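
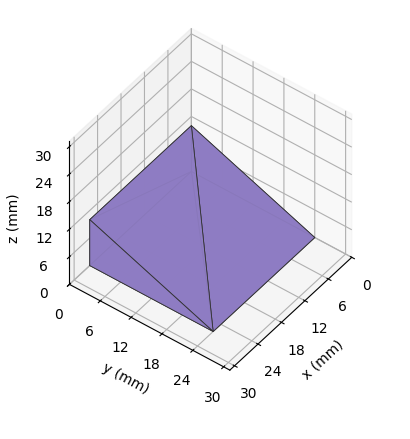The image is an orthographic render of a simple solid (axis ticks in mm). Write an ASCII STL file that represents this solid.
Reading the render: the shape is a wedge (ramp): 26 × 24 mm base, rising to 10 mm along the y=0 edge and sloping linearly to z=0 at y=24 (dimensions read to the nearest mm from the axis ticks). For the STL, each face is triangulated and given an outward normal.

solid part
  facet normal 0.0000 0.0000 -1.0000
    outer loop
      vertex 26.000 24.000 0.000
      vertex 26.000 0.000 0.000
      vertex 0.000 0.000 0.000
    endloop
  endfacet
  facet normal 0.0000 0.0000 -1.0000
    outer loop
      vertex 0.000 24.000 0.000
      vertex 26.000 24.000 0.000
      vertex 0.000 0.000 0.000
    endloop
  endfacet
  facet normal 0.0000 -1.0000 0.0000
    outer loop
      vertex 0.000 0.000 0.000
      vertex 26.000 0.000 0.000
      vertex 26.000 0.000 10.000
    endloop
  endfacet
  facet normal 0.0000 -1.0000 0.0000
    outer loop
      vertex 0.000 0.000 0.000
      vertex 26.000 0.000 10.000
      vertex 0.000 0.000 10.000
    endloop
  endfacet
  facet normal 0.0000 0.3846 0.9231
    outer loop
      vertex 0.000 0.000 10.000
      vertex 26.000 0.000 10.000
      vertex 26.000 24.000 0.000
    endloop
  endfacet
  facet normal 0.0000 0.3846 0.9231
    outer loop
      vertex 0.000 0.000 10.000
      vertex 26.000 24.000 0.000
      vertex 0.000 24.000 0.000
    endloop
  endfacet
  facet normal -1.0000 0.0000 0.0000
    outer loop
      vertex 0.000 0.000 10.000
      vertex 0.000 24.000 0.000
      vertex 0.000 0.000 0.000
    endloop
  endfacet
  facet normal 1.0000 0.0000 0.0000
    outer loop
      vertex 26.000 0.000 0.000
      vertex 26.000 24.000 0.000
      vertex 26.000 0.000 10.000
    endloop
  endfacet
endsolid part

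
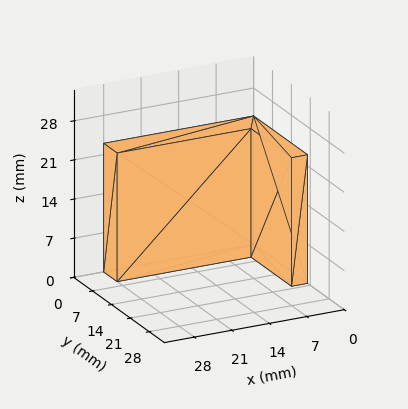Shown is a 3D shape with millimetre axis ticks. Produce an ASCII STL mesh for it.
Reading the render: the shape is an L-shaped prism: outer 28 × 20 mm, arm thicknesses ≈ 5 mm (horizontal) and 3 mm (vertical), extruded 23 mm in z (dimensions read to the nearest mm from the axis ticks). For the STL, each face is triangulated and given an outward normal.

solid part
  facet normal 0.0000 0.0000 -1.0000
    outer loop
      vertex 28.000 5.000 0.000
      vertex 28.000 0.000 0.000
      vertex 0.000 0.000 0.000
    endloop
  endfacet
  facet normal 0.0000 0.0000 -1.0000
    outer loop
      vertex 3.000 5.000 0.000
      vertex 28.000 5.000 0.000
      vertex 0.000 0.000 0.000
    endloop
  endfacet
  facet normal 0.0000 0.0000 -1.0000
    outer loop
      vertex 3.000 20.000 0.000
      vertex 3.000 5.000 0.000
      vertex 0.000 0.000 0.000
    endloop
  endfacet
  facet normal 0.0000 0.0000 -1.0000
    outer loop
      vertex 0.000 20.000 0.000
      vertex 3.000 20.000 0.000
      vertex 0.000 0.000 0.000
    endloop
  endfacet
  facet normal 0.0000 0.0000 1.0000
    outer loop
      vertex 0.000 0.000 23.000
      vertex 28.000 0.000 23.000
      vertex 28.000 5.000 23.000
    endloop
  endfacet
  facet normal 0.0000 0.0000 1.0000
    outer loop
      vertex 0.000 0.000 23.000
      vertex 28.000 5.000 23.000
      vertex 3.000 5.000 23.000
    endloop
  endfacet
  facet normal 0.0000 0.0000 1.0000
    outer loop
      vertex 0.000 0.000 23.000
      vertex 3.000 5.000 23.000
      vertex 3.000 20.000 23.000
    endloop
  endfacet
  facet normal 0.0000 0.0000 1.0000
    outer loop
      vertex 0.000 0.000 23.000
      vertex 3.000 20.000 23.000
      vertex 0.000 20.000 23.000
    endloop
  endfacet
  facet normal 0.0000 -1.0000 0.0000
    outer loop
      vertex 0.000 0.000 0.000
      vertex 28.000 0.000 0.000
      vertex 28.000 0.000 23.000
    endloop
  endfacet
  facet normal 0.0000 -1.0000 0.0000
    outer loop
      vertex 0.000 0.000 0.000
      vertex 28.000 0.000 23.000
      vertex 0.000 0.000 23.000
    endloop
  endfacet
  facet normal 1.0000 0.0000 0.0000
    outer loop
      vertex 28.000 0.000 0.000
      vertex 28.000 5.000 0.000
      vertex 28.000 5.000 23.000
    endloop
  endfacet
  facet normal 1.0000 0.0000 0.0000
    outer loop
      vertex 28.000 0.000 0.000
      vertex 28.000 5.000 23.000
      vertex 28.000 0.000 23.000
    endloop
  endfacet
  facet normal 0.0000 1.0000 0.0000
    outer loop
      vertex 28.000 5.000 0.000
      vertex 3.000 5.000 0.000
      vertex 3.000 5.000 23.000
    endloop
  endfacet
  facet normal 0.0000 1.0000 0.0000
    outer loop
      vertex 28.000 5.000 0.000
      vertex 3.000 5.000 23.000
      vertex 28.000 5.000 23.000
    endloop
  endfacet
  facet normal 1.0000 0.0000 0.0000
    outer loop
      vertex 3.000 5.000 0.000
      vertex 3.000 20.000 0.000
      vertex 3.000 20.000 23.000
    endloop
  endfacet
  facet normal 1.0000 0.0000 0.0000
    outer loop
      vertex 3.000 5.000 0.000
      vertex 3.000 20.000 23.000
      vertex 3.000 5.000 23.000
    endloop
  endfacet
  facet normal 0.0000 1.0000 0.0000
    outer loop
      vertex 3.000 20.000 0.000
      vertex 0.000 20.000 0.000
      vertex 0.000 20.000 23.000
    endloop
  endfacet
  facet normal 0.0000 1.0000 0.0000
    outer loop
      vertex 3.000 20.000 0.000
      vertex 0.000 20.000 23.000
      vertex 3.000 20.000 23.000
    endloop
  endfacet
  facet normal -1.0000 0.0000 0.0000
    outer loop
      vertex 0.000 20.000 0.000
      vertex 0.000 0.000 0.000
      vertex 0.000 0.000 23.000
    endloop
  endfacet
  facet normal -1.0000 0.0000 0.0000
    outer loop
      vertex 0.000 20.000 0.000
      vertex 0.000 0.000 23.000
      vertex 0.000 20.000 23.000
    endloop
  endfacet
endsolid part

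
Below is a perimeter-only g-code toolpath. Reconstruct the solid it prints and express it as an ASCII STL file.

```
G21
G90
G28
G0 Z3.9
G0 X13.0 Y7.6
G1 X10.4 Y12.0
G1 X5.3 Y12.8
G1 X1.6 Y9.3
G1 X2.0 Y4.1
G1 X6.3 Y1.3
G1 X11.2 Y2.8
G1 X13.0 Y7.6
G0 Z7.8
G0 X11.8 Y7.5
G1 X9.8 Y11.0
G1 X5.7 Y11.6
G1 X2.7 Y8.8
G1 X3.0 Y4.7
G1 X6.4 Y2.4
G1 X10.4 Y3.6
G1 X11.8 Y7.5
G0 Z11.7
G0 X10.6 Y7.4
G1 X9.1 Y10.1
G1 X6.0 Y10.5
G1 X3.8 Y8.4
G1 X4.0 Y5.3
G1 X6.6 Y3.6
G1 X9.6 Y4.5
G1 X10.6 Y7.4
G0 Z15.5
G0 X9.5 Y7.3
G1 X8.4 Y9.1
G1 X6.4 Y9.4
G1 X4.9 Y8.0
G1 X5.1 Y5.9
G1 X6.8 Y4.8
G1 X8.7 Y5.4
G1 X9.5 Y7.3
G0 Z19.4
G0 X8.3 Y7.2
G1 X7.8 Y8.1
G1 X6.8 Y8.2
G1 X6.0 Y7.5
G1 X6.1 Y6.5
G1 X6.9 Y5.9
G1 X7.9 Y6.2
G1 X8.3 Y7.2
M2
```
solid part
  facet normal 0.0000 0.0000 -1.0000
    outer loop
      vertex 5.0 13.9 0.0
      vertex 11.1 13.0 0.0
      vertex 14.2 7.7 0.0
    endloop
  endfacet
  facet normal 0.0000 0.0000 -1.0000
    outer loop
      vertex 0.5 9.7 0.0
      vertex 5.0 13.9 0.0
      vertex 14.2 7.7 0.0
    endloop
  endfacet
  facet normal 0.0000 0.0000 -1.0000
    outer loop
      vertex 1.0 3.5 0.0
      vertex 0.5 9.7 0.0
      vertex 14.2 7.7 0.0
    endloop
  endfacet
  facet normal 0.0000 0.0000 -1.0000
    outer loop
      vertex 6.1 0.1 0.0
      vertex 1.0 3.5 0.0
      vertex 14.2 7.7 0.0
    endloop
  endfacet
  facet normal 0.0000 0.0000 -1.0000
    outer loop
      vertex 12.0 1.9 0.0
      vertex 6.1 0.1 0.0
      vertex 14.2 7.7 0.0
    endloop
  endfacet
  facet normal 0.8321 0.4867 0.2661
    outer loop
      vertex 14.2 7.7 0.0
      vertex 11.1 13.0 0.0
      vertex 7.1 7.1 23.3
    endloop
  endfacet
  facet normal 0.1407 0.9537 0.2657
    outer loop
      vertex 11.1 13.0 0.0
      vertex 5.0 13.9 0.0
      vertex 7.1 7.1 23.3
    endloop
  endfacet
  facet normal -0.6579 0.7049 0.2650
    outer loop
      vertex 5.0 13.9 0.0
      vertex 0.5 9.7 0.0
      vertex 7.1 7.1 23.3
    endloop
  endfacet
  facet normal -0.9615 -0.0775 0.2637
    outer loop
      vertex 0.5 9.7 0.0
      vertex 1.0 3.5 0.0
      vertex 7.1 7.1 23.3
    endloop
  endfacet
  facet normal -0.5350 -0.8025 0.2641
    outer loop
      vertex 1.0 3.5 0.0
      vertex 6.1 0.1 0.0
      vertex 7.1 7.1 23.3
    endloop
  endfacet
  facet normal 0.2814 -0.9223 0.2650
    outer loop
      vertex 6.1 0.1 0.0
      vertex 12.0 1.9 0.0
      vertex 7.1 7.1 23.3
    endloop
  endfacet
  facet normal 0.9013 -0.3419 0.2659
    outer loop
      vertex 12.0 1.9 0.0
      vertex 14.2 7.7 0.0
      vertex 7.1 7.1 23.3
    endloop
  endfacet
endsolid part

The G0 Z moves step by Δz≈3.9 mm. The G1 loops shrink linearly with z, so the solid tapers from its base footprint up to z≈23.3. Closing with a flat bottom cap and the tapered top and triangulating gives 12 facets — a regular 7-sided pyramid, base circumscribed radius ≈ 7.1 mm, apex at z ≈ 23.3 mm.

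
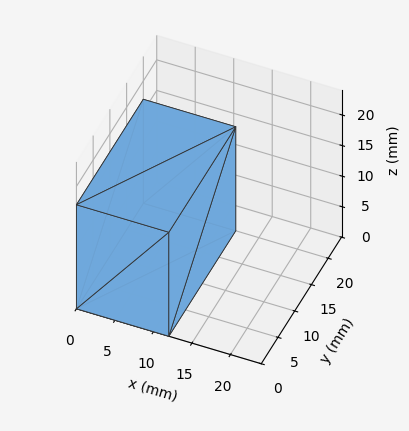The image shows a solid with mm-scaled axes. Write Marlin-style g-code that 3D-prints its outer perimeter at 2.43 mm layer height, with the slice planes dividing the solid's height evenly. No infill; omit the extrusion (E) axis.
Reading the render: the shape is a rectangular box, roughly 12 × 20 mm footprint and 17 mm tall (dimensions read to the nearest mm from the axis ticks). For the g-code, the solid's height is divided into equal slices at the stated Δz and each level perimeter traced with G1 moves after a G0 lift.

; perimeter-only toolpath
G21 ; units = mm
G90 ; absolute positioning
G28 ; home
; layer 1
G0 Z2.43
G0 X0.00 Y0.00
G1 X12.00 Y0.00
G1 X12.00 Y20.00
G1 X0.00 Y20.00
G1 X0.00 Y0.00
; layer 2
G0 Z4.86
G0 X0.00 Y0.00
G1 X12.00 Y0.00
G1 X12.00 Y20.00
G1 X0.00 Y20.00
G1 X0.00 Y0.00
; layer 3
G0 Z7.29
G0 X0.00 Y0.00
G1 X12.00 Y0.00
G1 X12.00 Y20.00
G1 X0.00 Y20.00
G1 X0.00 Y0.00
; layer 4
G0 Z9.71
G0 X0.00 Y0.00
G1 X12.00 Y0.00
G1 X12.00 Y20.00
G1 X0.00 Y20.00
G1 X0.00 Y0.00
; layer 5
G0 Z12.14
G0 X0.00 Y0.00
G1 X12.00 Y0.00
G1 X12.00 Y20.00
G1 X0.00 Y20.00
G1 X0.00 Y0.00
; layer 6
G0 Z14.57
G0 X0.00 Y0.00
G1 X12.00 Y0.00
G1 X12.00 Y20.00
G1 X0.00 Y20.00
G1 X0.00 Y0.00
; layer 7
G0 Z17.00
G0 X0.00 Y0.00
G1 X12.00 Y0.00
G1 X12.00 Y20.00
G1 X0.00 Y20.00
G1 X0.00 Y0.00
M2 ; end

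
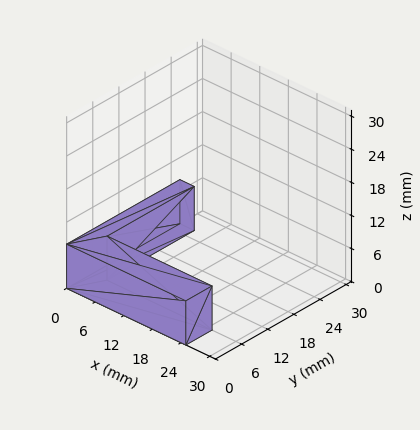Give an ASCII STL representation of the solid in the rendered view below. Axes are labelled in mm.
Reading the render: the shape is an L-shaped prism: outer 25 × 26 mm, arm thicknesses ≈ 6 mm (horizontal) and 3 mm (vertical), extruded 8 mm in z (dimensions read to the nearest mm from the axis ticks). For the STL, each face is triangulated and given an outward normal.

solid part
  facet normal 0.0000 0.0000 -1.0000
    outer loop
      vertex 25.0 6.0 0.0
      vertex 25.0 0.0 0.0
      vertex 0.0 0.0 0.0
    endloop
  endfacet
  facet normal 0.0000 0.0000 -1.0000
    outer loop
      vertex 3.0 6.0 0.0
      vertex 25.0 6.0 0.0
      vertex 0.0 0.0 0.0
    endloop
  endfacet
  facet normal 0.0000 0.0000 -1.0000
    outer loop
      vertex 3.0 26.0 0.0
      vertex 3.0 6.0 0.0
      vertex 0.0 0.0 0.0
    endloop
  endfacet
  facet normal 0.0000 0.0000 -1.0000
    outer loop
      vertex 0.0 26.0 0.0
      vertex 3.0 26.0 0.0
      vertex 0.0 0.0 0.0
    endloop
  endfacet
  facet normal 0.0000 0.0000 1.0000
    outer loop
      vertex 0.0 0.0 8.0
      vertex 25.0 0.0 8.0
      vertex 25.0 6.0 8.0
    endloop
  endfacet
  facet normal 0.0000 0.0000 1.0000
    outer loop
      vertex 0.0 0.0 8.0
      vertex 25.0 6.0 8.0
      vertex 3.0 6.0 8.0
    endloop
  endfacet
  facet normal 0.0000 0.0000 1.0000
    outer loop
      vertex 0.0 0.0 8.0
      vertex 3.0 6.0 8.0
      vertex 3.0 26.0 8.0
    endloop
  endfacet
  facet normal 0.0000 0.0000 1.0000
    outer loop
      vertex 0.0 0.0 8.0
      vertex 3.0 26.0 8.0
      vertex 0.0 26.0 8.0
    endloop
  endfacet
  facet normal 0.0000 -1.0000 0.0000
    outer loop
      vertex 0.0 0.0 0.0
      vertex 25.0 0.0 0.0
      vertex 25.0 0.0 8.0
    endloop
  endfacet
  facet normal 0.0000 -1.0000 0.0000
    outer loop
      vertex 0.0 0.0 0.0
      vertex 25.0 0.0 8.0
      vertex 0.0 0.0 8.0
    endloop
  endfacet
  facet normal 1.0000 0.0000 0.0000
    outer loop
      vertex 25.0 0.0 0.0
      vertex 25.0 6.0 0.0
      vertex 25.0 6.0 8.0
    endloop
  endfacet
  facet normal 1.0000 0.0000 0.0000
    outer loop
      vertex 25.0 0.0 0.0
      vertex 25.0 6.0 8.0
      vertex 25.0 0.0 8.0
    endloop
  endfacet
  facet normal 0.0000 1.0000 0.0000
    outer loop
      vertex 25.0 6.0 0.0
      vertex 3.0 6.0 0.0
      vertex 3.0 6.0 8.0
    endloop
  endfacet
  facet normal 0.0000 1.0000 0.0000
    outer loop
      vertex 25.0 6.0 0.0
      vertex 3.0 6.0 8.0
      vertex 25.0 6.0 8.0
    endloop
  endfacet
  facet normal 1.0000 0.0000 0.0000
    outer loop
      vertex 3.0 6.0 0.0
      vertex 3.0 26.0 0.0
      vertex 3.0 26.0 8.0
    endloop
  endfacet
  facet normal 1.0000 0.0000 0.0000
    outer loop
      vertex 3.0 6.0 0.0
      vertex 3.0 26.0 8.0
      vertex 3.0 6.0 8.0
    endloop
  endfacet
  facet normal 0.0000 1.0000 0.0000
    outer loop
      vertex 3.0 26.0 0.0
      vertex 0.0 26.0 0.0
      vertex 0.0 26.0 8.0
    endloop
  endfacet
  facet normal 0.0000 1.0000 0.0000
    outer loop
      vertex 3.0 26.0 0.0
      vertex 0.0 26.0 8.0
      vertex 3.0 26.0 8.0
    endloop
  endfacet
  facet normal -1.0000 0.0000 0.0000
    outer loop
      vertex 0.0 26.0 0.0
      vertex 0.0 0.0 0.0
      vertex 0.0 0.0 8.0
    endloop
  endfacet
  facet normal -1.0000 0.0000 0.0000
    outer loop
      vertex 0.0 26.0 0.0
      vertex 0.0 0.0 8.0
      vertex 0.0 26.0 8.0
    endloop
  endfacet
endsolid part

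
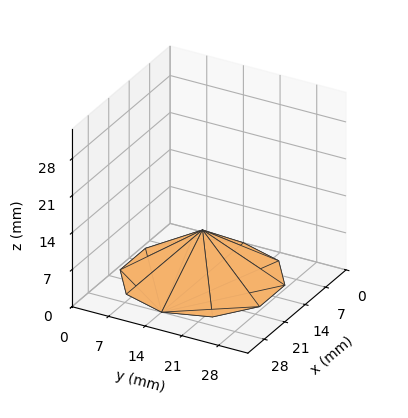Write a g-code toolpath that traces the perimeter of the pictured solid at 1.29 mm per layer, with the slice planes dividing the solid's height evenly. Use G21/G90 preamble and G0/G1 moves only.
Reading the render: the shape is a regular 10-sided pyramid, base circumscribed radius ≈ 14 mm, apex at z ≈ 9 mm (dimensions read to the nearest mm from the axis ticks). For the g-code, the solid's height is divided into equal slices at the stated Δz and each level perimeter traced with G1 moves after a G0 lift.

; perimeter-only toolpath
G21 ; units = mm
G90 ; absolute positioning
G28 ; home
; layer 1
G0 Z1.29
G0 X26.00 Y14.00
G1 X23.71 Y21.05
G1 X17.71 Y25.41
G1 X10.29 Y25.41
G1 X4.29 Y21.05
G1 X2.00 Y14.00
G1 X4.29 Y6.95
G1 X10.29 Y2.59
G1 X17.71 Y2.59
G1 X23.71 Y6.95
G1 X26.00 Y14.00
; layer 2
G0 Z2.57
G0 X24.00 Y14.00
G1 X22.09 Y19.88
G1 X17.09 Y23.51
G1 X10.91 Y23.51
G1 X5.91 Y19.88
G1 X4.00 Y14.00
G1 X5.91 Y8.12
G1 X10.91 Y4.49
G1 X17.09 Y4.49
G1 X22.09 Y8.12
G1 X24.00 Y14.00
; layer 3
G0 Z3.86
G0 X22.00 Y14.00
G1 X20.47 Y18.70
G1 X16.47 Y21.61
G1 X11.53 Y21.61
G1 X7.53 Y18.70
G1 X6.00 Y14.00
G1 X7.53 Y9.30
G1 X11.53 Y6.39
G1 X16.47 Y6.39
G1 X20.47 Y9.30
G1 X22.00 Y14.00
; layer 4
G0 Z5.14
G0 X20.00 Y14.00
G1 X18.86 Y17.53
G1 X15.86 Y19.70
G1 X12.14 Y19.70
G1 X9.14 Y17.53
G1 X8.00 Y14.00
G1 X9.14 Y10.47
G1 X12.14 Y8.30
G1 X15.86 Y8.30
G1 X18.86 Y10.47
G1 X20.00 Y14.00
; layer 5
G0 Z6.43
G0 X18.00 Y14.00
G1 X17.24 Y16.35
G1 X15.24 Y17.80
G1 X12.76 Y17.80
G1 X10.76 Y16.35
G1 X10.00 Y14.00
G1 X10.76 Y11.65
G1 X12.76 Y10.20
G1 X15.24 Y10.20
G1 X17.24 Y11.65
G1 X18.00 Y14.00
; layer 6
G0 Z7.71
G0 X16.00 Y14.00
G1 X15.62 Y15.18
G1 X14.62 Y15.90
G1 X13.38 Y15.90
G1 X12.38 Y15.18
G1 X12.00 Y14.00
G1 X12.38 Y12.82
G1 X13.38 Y12.10
G1 X14.62 Y12.10
G1 X15.62 Y12.82
G1 X16.00 Y14.00
M2 ; end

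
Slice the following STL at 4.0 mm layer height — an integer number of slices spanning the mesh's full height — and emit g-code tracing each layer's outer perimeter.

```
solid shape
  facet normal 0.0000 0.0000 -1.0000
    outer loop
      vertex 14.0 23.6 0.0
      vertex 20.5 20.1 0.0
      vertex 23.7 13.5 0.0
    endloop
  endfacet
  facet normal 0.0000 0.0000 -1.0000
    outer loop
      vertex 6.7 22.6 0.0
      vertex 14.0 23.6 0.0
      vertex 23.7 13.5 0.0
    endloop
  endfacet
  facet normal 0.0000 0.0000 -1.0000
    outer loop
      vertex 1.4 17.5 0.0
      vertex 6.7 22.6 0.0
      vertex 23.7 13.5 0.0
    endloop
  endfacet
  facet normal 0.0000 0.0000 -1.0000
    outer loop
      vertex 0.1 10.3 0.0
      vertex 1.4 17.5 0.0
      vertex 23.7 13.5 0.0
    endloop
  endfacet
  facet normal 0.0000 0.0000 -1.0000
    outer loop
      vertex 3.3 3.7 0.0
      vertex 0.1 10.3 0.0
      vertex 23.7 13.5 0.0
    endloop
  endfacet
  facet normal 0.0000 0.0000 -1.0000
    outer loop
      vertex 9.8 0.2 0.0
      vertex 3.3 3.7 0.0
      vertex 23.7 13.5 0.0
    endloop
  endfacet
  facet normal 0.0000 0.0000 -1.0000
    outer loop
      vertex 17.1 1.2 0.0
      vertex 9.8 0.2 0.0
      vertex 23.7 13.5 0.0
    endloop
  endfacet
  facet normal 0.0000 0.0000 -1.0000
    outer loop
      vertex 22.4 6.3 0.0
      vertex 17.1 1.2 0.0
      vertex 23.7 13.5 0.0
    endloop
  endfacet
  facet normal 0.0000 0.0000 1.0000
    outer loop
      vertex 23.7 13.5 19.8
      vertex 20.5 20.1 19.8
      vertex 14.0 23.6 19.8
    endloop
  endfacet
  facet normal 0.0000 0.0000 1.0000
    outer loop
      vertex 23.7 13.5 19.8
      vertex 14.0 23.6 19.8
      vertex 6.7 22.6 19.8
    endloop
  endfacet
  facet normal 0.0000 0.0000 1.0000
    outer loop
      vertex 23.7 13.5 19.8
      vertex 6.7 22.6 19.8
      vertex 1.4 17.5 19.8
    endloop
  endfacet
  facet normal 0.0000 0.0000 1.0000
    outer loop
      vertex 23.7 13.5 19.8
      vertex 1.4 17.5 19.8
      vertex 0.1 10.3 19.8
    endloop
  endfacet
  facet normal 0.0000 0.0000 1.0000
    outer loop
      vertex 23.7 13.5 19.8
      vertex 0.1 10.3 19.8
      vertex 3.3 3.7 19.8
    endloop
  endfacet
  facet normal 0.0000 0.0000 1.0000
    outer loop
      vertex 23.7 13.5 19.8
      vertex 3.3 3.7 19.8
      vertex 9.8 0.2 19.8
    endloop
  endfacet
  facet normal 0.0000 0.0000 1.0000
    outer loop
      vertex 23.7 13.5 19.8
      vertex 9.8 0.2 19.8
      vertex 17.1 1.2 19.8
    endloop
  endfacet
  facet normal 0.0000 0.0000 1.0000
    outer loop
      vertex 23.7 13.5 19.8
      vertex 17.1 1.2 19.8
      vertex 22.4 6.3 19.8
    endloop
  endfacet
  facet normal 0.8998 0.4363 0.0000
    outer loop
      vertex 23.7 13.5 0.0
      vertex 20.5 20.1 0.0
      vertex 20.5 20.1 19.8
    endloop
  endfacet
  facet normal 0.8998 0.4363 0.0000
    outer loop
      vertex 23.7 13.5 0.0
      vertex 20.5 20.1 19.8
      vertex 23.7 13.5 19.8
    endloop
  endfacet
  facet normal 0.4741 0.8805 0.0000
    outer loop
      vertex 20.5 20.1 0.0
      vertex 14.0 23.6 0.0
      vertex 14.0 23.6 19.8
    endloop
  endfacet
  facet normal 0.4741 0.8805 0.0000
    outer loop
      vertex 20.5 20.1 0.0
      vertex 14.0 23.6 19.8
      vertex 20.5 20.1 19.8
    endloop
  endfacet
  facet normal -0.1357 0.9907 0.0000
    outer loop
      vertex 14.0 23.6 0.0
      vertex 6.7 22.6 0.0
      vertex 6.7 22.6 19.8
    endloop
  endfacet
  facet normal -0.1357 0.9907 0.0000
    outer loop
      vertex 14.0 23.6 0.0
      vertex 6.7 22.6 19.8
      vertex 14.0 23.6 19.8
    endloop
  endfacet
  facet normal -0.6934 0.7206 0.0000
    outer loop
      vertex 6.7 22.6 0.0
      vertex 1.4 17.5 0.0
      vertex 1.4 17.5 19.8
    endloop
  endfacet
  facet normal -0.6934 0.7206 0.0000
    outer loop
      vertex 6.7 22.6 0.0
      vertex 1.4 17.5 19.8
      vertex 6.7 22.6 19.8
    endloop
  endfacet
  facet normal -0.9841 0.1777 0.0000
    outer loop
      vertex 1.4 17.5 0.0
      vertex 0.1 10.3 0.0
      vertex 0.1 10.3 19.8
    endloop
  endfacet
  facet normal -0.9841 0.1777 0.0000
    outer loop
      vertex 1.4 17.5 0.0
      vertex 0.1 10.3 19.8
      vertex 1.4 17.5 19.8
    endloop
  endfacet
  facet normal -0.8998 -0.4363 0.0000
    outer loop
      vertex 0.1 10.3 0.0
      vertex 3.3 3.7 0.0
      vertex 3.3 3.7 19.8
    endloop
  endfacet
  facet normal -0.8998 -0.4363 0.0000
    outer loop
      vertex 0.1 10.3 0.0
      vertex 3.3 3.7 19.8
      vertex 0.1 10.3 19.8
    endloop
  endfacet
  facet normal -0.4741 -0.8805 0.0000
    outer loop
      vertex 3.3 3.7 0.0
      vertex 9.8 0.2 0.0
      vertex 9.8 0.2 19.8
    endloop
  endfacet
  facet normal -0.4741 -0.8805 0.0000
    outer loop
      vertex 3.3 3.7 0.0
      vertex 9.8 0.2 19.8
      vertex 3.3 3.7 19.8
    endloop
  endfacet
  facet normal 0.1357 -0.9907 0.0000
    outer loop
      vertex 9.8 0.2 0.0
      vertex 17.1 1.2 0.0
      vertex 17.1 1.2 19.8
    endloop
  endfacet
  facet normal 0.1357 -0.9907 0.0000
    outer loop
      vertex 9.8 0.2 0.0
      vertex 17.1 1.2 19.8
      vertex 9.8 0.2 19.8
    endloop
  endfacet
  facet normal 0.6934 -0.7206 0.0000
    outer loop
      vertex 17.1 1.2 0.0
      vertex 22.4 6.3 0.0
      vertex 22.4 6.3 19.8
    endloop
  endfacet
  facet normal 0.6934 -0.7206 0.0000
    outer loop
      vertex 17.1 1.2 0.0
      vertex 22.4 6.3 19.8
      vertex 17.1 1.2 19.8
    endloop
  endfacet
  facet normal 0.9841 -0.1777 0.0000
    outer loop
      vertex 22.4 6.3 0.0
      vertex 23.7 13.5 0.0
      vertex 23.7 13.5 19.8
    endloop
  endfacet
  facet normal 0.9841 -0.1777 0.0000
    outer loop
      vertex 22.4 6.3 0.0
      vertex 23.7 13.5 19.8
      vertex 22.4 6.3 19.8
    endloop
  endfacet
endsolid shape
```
; perimeter-only toolpath
G21 ; units = mm
G90 ; absolute positioning
G28 ; home
; layer 1
G0 Z4.0
G0 X23.7 Y13.5
G1 X20.5 Y20.1
G1 X14.0 Y23.6
G1 X6.7 Y22.6
G1 X1.4 Y17.5
G1 X0.1 Y10.3
G1 X3.3 Y3.7
G1 X9.8 Y0.2
G1 X17.1 Y1.2
G1 X22.4 Y6.3
G1 X23.7 Y13.5
; layer 2
G0 Z7.9
G0 X23.7 Y13.5
G1 X20.5 Y20.1
G1 X14.0 Y23.6
G1 X6.7 Y22.6
G1 X1.4 Y17.5
G1 X0.1 Y10.3
G1 X3.3 Y3.7
G1 X9.8 Y0.2
G1 X17.1 Y1.2
G1 X22.4 Y6.3
G1 X23.7 Y13.5
; layer 3
G0 Z11.9
G0 X23.7 Y13.5
G1 X20.5 Y20.1
G1 X14.0 Y23.6
G1 X6.7 Y22.6
G1 X1.4 Y17.5
G1 X0.1 Y10.3
G1 X3.3 Y3.7
G1 X9.8 Y0.2
G1 X17.1 Y1.2
G1 X22.4 Y6.3
G1 X23.7 Y13.5
; layer 4
G0 Z15.8
G0 X23.7 Y13.5
G1 X20.5 Y20.1
G1 X14.0 Y23.6
G1 X6.7 Y22.6
G1 X1.4 Y17.5
G1 X0.1 Y10.3
G1 X3.3 Y3.7
G1 X9.8 Y0.2
G1 X17.1 Y1.2
G1 X22.4 Y6.3
G1 X23.7 Y13.5
; layer 5
G0 Z19.8
G0 X23.7 Y13.5
G1 X20.5 Y20.1
G1 X14.0 Y23.6
G1 X6.7 Y22.6
G1 X1.4 Y17.5
G1 X0.1 Y10.3
G1 X3.3 Y3.7
G1 X9.8 Y0.2
G1 X17.1 Y1.2
G1 X22.4 Y6.3
G1 X23.7 Y13.5
M2 ; end

The solid is a regular 10-sided prism (a cylinder approximated with 10 flat sides), circumscribed radius ≈ 11.9 mm, height ≈ 19.8 mm. Slicing at Δz = 4.0 mm — 5 equal slices spanning the solid's height, so layer i sits at z = i·h/5 — gives 5 non-empty perimeters. Each is a 10-segment closed polygon; G0 lifts to the layer z and rapids to the start vertex, then G1 traces the edges.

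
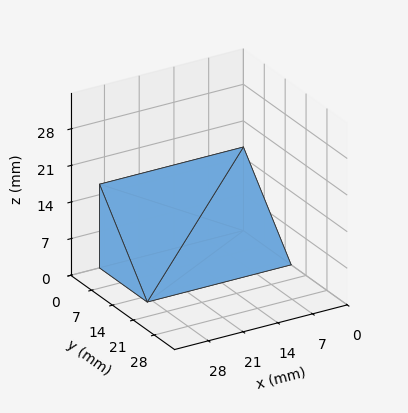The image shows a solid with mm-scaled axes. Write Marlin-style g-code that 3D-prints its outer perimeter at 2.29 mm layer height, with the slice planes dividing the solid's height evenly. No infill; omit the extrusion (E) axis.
Reading the render: the shape is a wedge (ramp): 29 × 16 mm base, rising to 16 mm along the y=0 edge and sloping linearly to z=0 at y=16 (dimensions read to the nearest mm from the axis ticks). For the g-code, the solid's height is divided into equal slices at the stated Δz and each level perimeter traced with G1 moves after a G0 lift.

; perimeter-only toolpath
G21 ; units = mm
G90 ; absolute positioning
G28 ; home
; layer 1
G0 Z2.29
G0 X0.00 Y0.00
G1 X29.00 Y0.00
G1 X29.00 Y13.71
G1 X0.00 Y13.71
G1 X0.00 Y0.00
; layer 2
G0 Z4.57
G0 X0.00 Y0.00
G1 X29.00 Y0.00
G1 X29.00 Y11.43
G1 X0.00 Y11.43
G1 X0.00 Y0.00
; layer 3
G0 Z6.86
G0 X0.00 Y0.00
G1 X29.00 Y0.00
G1 X29.00 Y9.14
G1 X0.00 Y9.14
G1 X0.00 Y0.00
; layer 4
G0 Z9.14
G0 X0.00 Y0.00
G1 X29.00 Y0.00
G1 X29.00 Y6.86
G1 X0.00 Y6.86
G1 X0.00 Y0.00
; layer 5
G0 Z11.43
G0 X0.00 Y0.00
G1 X29.00 Y0.00
G1 X29.00 Y4.57
G1 X0.00 Y4.57
G1 X0.00 Y0.00
; layer 6
G0 Z13.71
G0 X0.00 Y0.00
G1 X29.00 Y0.00
G1 X29.00 Y2.29
G1 X0.00 Y2.29
G1 X0.00 Y0.00
M2 ; end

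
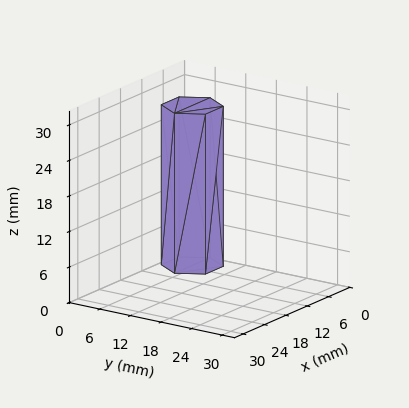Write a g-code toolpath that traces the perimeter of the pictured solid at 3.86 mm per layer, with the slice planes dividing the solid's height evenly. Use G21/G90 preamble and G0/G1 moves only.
Reading the render: the shape is a regular 6-sided prism (a cylinder approximated with 6 flat sides), circumscribed radius ≈ 5 mm, height ≈ 27 mm (dimensions read to the nearest mm from the axis ticks). For the g-code, the solid's height is divided into equal slices at the stated Δz and each level perimeter traced with G1 moves after a G0 lift.

; perimeter-only toolpath
G21 ; units = mm
G90 ; absolute positioning
G28 ; home
; layer 1
G0 Z3.86
G0 X10.00 Y5.00
G1 X7.50 Y9.33
G1 X2.50 Y9.33
G1 X0.00 Y5.00
G1 X2.50 Y0.67
G1 X7.50 Y0.67
G1 X10.00 Y5.00
; layer 2
G0 Z7.71
G0 X10.00 Y5.00
G1 X7.50 Y9.33
G1 X2.50 Y9.33
G1 X0.00 Y5.00
G1 X2.50 Y0.67
G1 X7.50 Y0.67
G1 X10.00 Y5.00
; layer 3
G0 Z11.57
G0 X10.00 Y5.00
G1 X7.50 Y9.33
G1 X2.50 Y9.33
G1 X0.00 Y5.00
G1 X2.50 Y0.67
G1 X7.50 Y0.67
G1 X10.00 Y5.00
; layer 4
G0 Z15.43
G0 X10.00 Y5.00
G1 X7.50 Y9.33
G1 X2.50 Y9.33
G1 X0.00 Y5.00
G1 X2.50 Y0.67
G1 X7.50 Y0.67
G1 X10.00 Y5.00
; layer 5
G0 Z19.29
G0 X10.00 Y5.00
G1 X7.50 Y9.33
G1 X2.50 Y9.33
G1 X0.00 Y5.00
G1 X2.50 Y0.67
G1 X7.50 Y0.67
G1 X10.00 Y5.00
; layer 6
G0 Z23.14
G0 X10.00 Y5.00
G1 X7.50 Y9.33
G1 X2.50 Y9.33
G1 X0.00 Y5.00
G1 X2.50 Y0.67
G1 X7.50 Y0.67
G1 X10.00 Y5.00
; layer 7
G0 Z27.00
G0 X10.00 Y5.00
G1 X7.50 Y9.33
G1 X2.50 Y9.33
G1 X0.00 Y5.00
G1 X2.50 Y0.67
G1 X7.50 Y0.67
G1 X10.00 Y5.00
M2 ; end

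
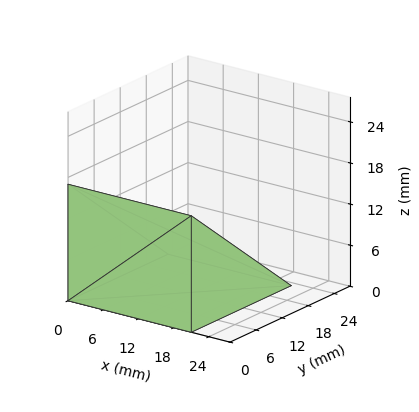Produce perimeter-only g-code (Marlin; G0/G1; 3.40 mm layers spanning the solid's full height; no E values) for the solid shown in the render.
Reading the render: the shape is a wedge (ramp): 21 × 23 mm base, rising to 17 mm along the y=0 edge and sloping linearly to z=0 at y=23 (dimensions read to the nearest mm from the axis ticks). For the g-code, the solid's height is divided into equal slices at the stated Δz and each level perimeter traced with G1 moves after a G0 lift.

; perimeter-only toolpath
G21 ; units = mm
G90 ; absolute positioning
G28 ; home
; layer 1
G0 Z3.40
G0 X0.00 Y0.00
G1 X21.00 Y0.00
G1 X21.00 Y18.40
G1 X0.00 Y18.40
G1 X0.00 Y0.00
; layer 2
G0 Z6.80
G0 X0.00 Y0.00
G1 X21.00 Y0.00
G1 X21.00 Y13.80
G1 X0.00 Y13.80
G1 X0.00 Y0.00
; layer 3
G0 Z10.20
G0 X0.00 Y0.00
G1 X21.00 Y0.00
G1 X21.00 Y9.20
G1 X0.00 Y9.20
G1 X0.00 Y0.00
; layer 4
G0 Z13.60
G0 X0.00 Y0.00
G1 X21.00 Y0.00
G1 X21.00 Y4.60
G1 X0.00 Y4.60
G1 X0.00 Y0.00
M2 ; end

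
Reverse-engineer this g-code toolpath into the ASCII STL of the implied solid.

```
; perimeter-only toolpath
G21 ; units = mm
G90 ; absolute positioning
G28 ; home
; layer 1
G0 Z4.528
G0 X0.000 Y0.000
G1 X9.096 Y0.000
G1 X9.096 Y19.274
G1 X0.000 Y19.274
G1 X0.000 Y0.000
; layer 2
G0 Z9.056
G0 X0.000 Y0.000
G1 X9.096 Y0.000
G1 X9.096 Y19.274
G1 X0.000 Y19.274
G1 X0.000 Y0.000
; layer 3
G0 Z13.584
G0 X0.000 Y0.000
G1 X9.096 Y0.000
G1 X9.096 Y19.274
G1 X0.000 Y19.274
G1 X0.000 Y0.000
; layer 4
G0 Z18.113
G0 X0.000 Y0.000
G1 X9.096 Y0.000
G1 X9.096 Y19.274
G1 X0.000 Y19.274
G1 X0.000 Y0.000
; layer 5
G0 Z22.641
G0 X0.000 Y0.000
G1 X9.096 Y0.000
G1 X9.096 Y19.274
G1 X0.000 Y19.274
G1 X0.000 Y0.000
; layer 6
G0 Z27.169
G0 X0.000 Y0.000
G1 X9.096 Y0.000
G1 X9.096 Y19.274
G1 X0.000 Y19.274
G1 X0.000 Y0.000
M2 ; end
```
solid part
  facet normal 0.0000 0.0000 -1.0000
    outer loop
      vertex 9.096 19.274 0.000
      vertex 9.096 0.000 0.000
      vertex 0.000 0.000 0.000
    endloop
  endfacet
  facet normal 0.0000 0.0000 -1.0000
    outer loop
      vertex 0.000 19.274 0.000
      vertex 9.096 19.274 0.000
      vertex 0.000 0.000 0.000
    endloop
  endfacet
  facet normal 0.0000 0.0000 1.0000
    outer loop
      vertex 0.000 0.000 27.169
      vertex 9.096 0.000 27.169
      vertex 9.096 19.274 27.169
    endloop
  endfacet
  facet normal 0.0000 0.0000 1.0000
    outer loop
      vertex 0.000 0.000 27.169
      vertex 9.096 19.274 27.169
      vertex 0.000 19.274 27.169
    endloop
  endfacet
  facet normal 0.0000 -1.0000 0.0000
    outer loop
      vertex 0.000 0.000 0.000
      vertex 9.096 0.000 0.000
      vertex 9.096 0.000 27.169
    endloop
  endfacet
  facet normal 0.0000 -1.0000 0.0000
    outer loop
      vertex 0.000 0.000 0.000
      vertex 9.096 0.000 27.169
      vertex 0.000 0.000 27.169
    endloop
  endfacet
  facet normal 0.0000 1.0000 0.0000
    outer loop
      vertex 9.096 19.274 27.169
      vertex 9.096 19.274 0.000
      vertex 0.000 19.274 0.000
    endloop
  endfacet
  facet normal 0.0000 1.0000 0.0000
    outer loop
      vertex 0.000 19.274 27.169
      vertex 9.096 19.274 27.169
      vertex 0.000 19.274 0.000
    endloop
  endfacet
  facet normal -1.0000 0.0000 0.0000
    outer loop
      vertex 0.000 19.274 27.169
      vertex 0.000 19.274 0.000
      vertex 0.000 0.000 0.000
    endloop
  endfacet
  facet normal -1.0000 0.0000 0.0000
    outer loop
      vertex 0.000 0.000 27.169
      vertex 0.000 19.274 27.169
      vertex 0.000 0.000 0.000
    endloop
  endfacet
  facet normal 1.0000 0.0000 0.0000
    outer loop
      vertex 9.096 0.000 0.000
      vertex 9.096 19.274 0.000
      vertex 9.096 19.274 27.169
    endloop
  endfacet
  facet normal 1.0000 0.0000 0.0000
    outer loop
      vertex 9.096 0.000 0.000
      vertex 9.096 19.274 27.169
      vertex 9.096 0.000 27.169
    endloop
  endfacet
endsolid part

The G0 Z moves step by Δz≈4.528 mm. Every layer's G1 loop is the same polygon, so the solid is a straight extrusion of it from z=0 to z≈27.2. Closing with flat bottom and top caps and triangulating gives 12 facets — a rectangular box, roughly 9.1 × 19.3 mm footprint and 27.2 mm tall.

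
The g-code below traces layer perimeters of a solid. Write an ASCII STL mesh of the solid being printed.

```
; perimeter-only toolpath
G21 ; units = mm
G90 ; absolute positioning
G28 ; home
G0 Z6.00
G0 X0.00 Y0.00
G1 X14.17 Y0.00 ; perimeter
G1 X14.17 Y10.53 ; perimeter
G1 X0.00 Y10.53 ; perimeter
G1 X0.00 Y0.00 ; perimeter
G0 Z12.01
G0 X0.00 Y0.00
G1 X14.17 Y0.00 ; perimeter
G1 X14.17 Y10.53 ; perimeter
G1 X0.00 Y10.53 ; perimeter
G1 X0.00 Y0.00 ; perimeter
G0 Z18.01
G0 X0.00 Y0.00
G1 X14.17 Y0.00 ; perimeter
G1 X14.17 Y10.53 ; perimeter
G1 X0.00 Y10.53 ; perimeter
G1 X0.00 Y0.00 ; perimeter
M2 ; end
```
solid part
  facet normal 0.0000 0.0000 -1.0000
    outer loop
      vertex 14.17 10.53 0.00
      vertex 14.17 0.00 0.00
      vertex 0.00 0.00 0.00
    endloop
  endfacet
  facet normal 0.0000 0.0000 -1.0000
    outer loop
      vertex 0.00 10.53 0.00
      vertex 14.17 10.53 0.00
      vertex 0.00 0.00 0.00
    endloop
  endfacet
  facet normal 0.0000 0.0000 1.0000
    outer loop
      vertex 0.00 0.00 18.01
      vertex 14.17 0.00 18.01
      vertex 14.17 10.53 18.01
    endloop
  endfacet
  facet normal 0.0000 0.0000 1.0000
    outer loop
      vertex 0.00 0.00 18.01
      vertex 14.17 10.53 18.01
      vertex 0.00 10.53 18.01
    endloop
  endfacet
  facet normal 0.0000 -1.0000 0.0000
    outer loop
      vertex 0.00 0.00 0.00
      vertex 14.17 0.00 0.00
      vertex 14.17 0.00 18.01
    endloop
  endfacet
  facet normal 0.0000 -1.0000 0.0000
    outer loop
      vertex 0.00 0.00 0.00
      vertex 14.17 0.00 18.01
      vertex 0.00 0.00 18.01
    endloop
  endfacet
  facet normal 0.0000 1.0000 0.0000
    outer loop
      vertex 14.17 10.53 18.01
      vertex 14.17 10.53 0.00
      vertex 0.00 10.53 0.00
    endloop
  endfacet
  facet normal 0.0000 1.0000 0.0000
    outer loop
      vertex 0.00 10.53 18.01
      vertex 14.17 10.53 18.01
      vertex 0.00 10.53 0.00
    endloop
  endfacet
  facet normal -1.0000 0.0000 0.0000
    outer loop
      vertex 0.00 10.53 18.01
      vertex 0.00 10.53 0.00
      vertex 0.00 0.00 0.00
    endloop
  endfacet
  facet normal -1.0000 0.0000 0.0000
    outer loop
      vertex 0.00 0.00 18.01
      vertex 0.00 10.53 18.01
      vertex 0.00 0.00 0.00
    endloop
  endfacet
  facet normal 1.0000 0.0000 0.0000
    outer loop
      vertex 14.17 0.00 0.00
      vertex 14.17 10.53 0.00
      vertex 14.17 10.53 18.01
    endloop
  endfacet
  facet normal 1.0000 0.0000 0.0000
    outer loop
      vertex 14.17 0.00 0.00
      vertex 14.17 10.53 18.01
      vertex 14.17 0.00 18.01
    endloop
  endfacet
endsolid part

The G0 Z moves step by Δz≈6.00 mm. Every layer's G1 loop is the same polygon, so the solid is a straight extrusion of it from z=0 to z≈18. Closing with flat bottom and top caps and triangulating gives 12 facets — a rectangular box, roughly 14.2 × 10.5 mm footprint and 18 mm tall.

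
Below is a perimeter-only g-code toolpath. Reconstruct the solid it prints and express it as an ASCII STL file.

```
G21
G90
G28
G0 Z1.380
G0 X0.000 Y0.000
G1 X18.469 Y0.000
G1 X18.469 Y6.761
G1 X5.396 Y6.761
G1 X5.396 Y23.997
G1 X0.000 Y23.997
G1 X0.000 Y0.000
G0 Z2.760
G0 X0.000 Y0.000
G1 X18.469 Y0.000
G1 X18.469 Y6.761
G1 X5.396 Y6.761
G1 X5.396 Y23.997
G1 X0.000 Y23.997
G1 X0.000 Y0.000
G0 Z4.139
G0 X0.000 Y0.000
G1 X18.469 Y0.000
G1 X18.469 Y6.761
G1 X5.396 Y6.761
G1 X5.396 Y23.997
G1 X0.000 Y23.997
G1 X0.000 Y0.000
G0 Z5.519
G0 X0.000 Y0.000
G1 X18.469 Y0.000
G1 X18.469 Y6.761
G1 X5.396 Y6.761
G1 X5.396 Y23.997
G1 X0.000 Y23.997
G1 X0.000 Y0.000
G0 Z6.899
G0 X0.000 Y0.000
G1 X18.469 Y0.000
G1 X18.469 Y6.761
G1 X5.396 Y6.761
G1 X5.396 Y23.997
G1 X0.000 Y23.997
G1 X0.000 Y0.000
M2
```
solid part
  facet normal 0.0000 0.0000 -1.0000
    outer loop
      vertex 18.469 6.761 0.000
      vertex 18.469 0.000 0.000
      vertex 0.000 0.000 0.000
    endloop
  endfacet
  facet normal 0.0000 0.0000 -1.0000
    outer loop
      vertex 5.396 6.761 0.000
      vertex 18.469 6.761 0.000
      vertex 0.000 0.000 0.000
    endloop
  endfacet
  facet normal 0.0000 0.0000 -1.0000
    outer loop
      vertex 5.396 23.997 0.000
      vertex 5.396 6.761 0.000
      vertex 0.000 0.000 0.000
    endloop
  endfacet
  facet normal 0.0000 0.0000 -1.0000
    outer loop
      vertex 0.000 23.997 0.000
      vertex 5.396 23.997 0.000
      vertex 0.000 0.000 0.000
    endloop
  endfacet
  facet normal 0.0000 0.0000 1.0000
    outer loop
      vertex 0.000 0.000 6.899
      vertex 18.469 0.000 6.899
      vertex 18.469 6.761 6.899
    endloop
  endfacet
  facet normal 0.0000 0.0000 1.0000
    outer loop
      vertex 0.000 0.000 6.899
      vertex 18.469 6.761 6.899
      vertex 5.396 6.761 6.899
    endloop
  endfacet
  facet normal 0.0000 0.0000 1.0000
    outer loop
      vertex 0.000 0.000 6.899
      vertex 5.396 6.761 6.899
      vertex 5.396 23.997 6.899
    endloop
  endfacet
  facet normal 0.0000 0.0000 1.0000
    outer loop
      vertex 0.000 0.000 6.899
      vertex 5.396 23.997 6.899
      vertex 0.000 23.997 6.899
    endloop
  endfacet
  facet normal 0.0000 -1.0000 0.0000
    outer loop
      vertex 0.000 0.000 0.000
      vertex 18.469 0.000 0.000
      vertex 18.469 0.000 6.899
    endloop
  endfacet
  facet normal 0.0000 -1.0000 0.0000
    outer loop
      vertex 0.000 0.000 0.000
      vertex 18.469 0.000 6.899
      vertex 0.000 0.000 6.899
    endloop
  endfacet
  facet normal 1.0000 0.0000 0.0000
    outer loop
      vertex 18.469 0.000 0.000
      vertex 18.469 6.761 0.000
      vertex 18.469 6.761 6.899
    endloop
  endfacet
  facet normal 1.0000 0.0000 0.0000
    outer loop
      vertex 18.469 0.000 0.000
      vertex 18.469 6.761 6.899
      vertex 18.469 0.000 6.899
    endloop
  endfacet
  facet normal 0.0000 1.0000 0.0000
    outer loop
      vertex 18.469 6.761 0.000
      vertex 5.396 6.761 0.000
      vertex 5.396 6.761 6.899
    endloop
  endfacet
  facet normal 0.0000 1.0000 0.0000
    outer loop
      vertex 18.469 6.761 0.000
      vertex 5.396 6.761 6.899
      vertex 18.469 6.761 6.899
    endloop
  endfacet
  facet normal 1.0000 0.0000 0.0000
    outer loop
      vertex 5.396 6.761 0.000
      vertex 5.396 23.997 0.000
      vertex 5.396 23.997 6.899
    endloop
  endfacet
  facet normal 1.0000 0.0000 0.0000
    outer loop
      vertex 5.396 6.761 0.000
      vertex 5.396 23.997 6.899
      vertex 5.396 6.761 6.899
    endloop
  endfacet
  facet normal 0.0000 1.0000 0.0000
    outer loop
      vertex 5.396 23.997 0.000
      vertex 0.000 23.997 0.000
      vertex 0.000 23.997 6.899
    endloop
  endfacet
  facet normal 0.0000 1.0000 0.0000
    outer loop
      vertex 5.396 23.997 0.000
      vertex 0.000 23.997 6.899
      vertex 5.396 23.997 6.899
    endloop
  endfacet
  facet normal -1.0000 0.0000 0.0000
    outer loop
      vertex 0.000 23.997 0.000
      vertex 0.000 0.000 0.000
      vertex 0.000 0.000 6.899
    endloop
  endfacet
  facet normal -1.0000 0.0000 0.0000
    outer loop
      vertex 0.000 23.997 0.000
      vertex 0.000 0.000 6.899
      vertex 0.000 23.997 6.899
    endloop
  endfacet
endsolid part

The G0 Z moves step by Δz≈1.380 mm. Every layer's G1 loop is the same polygon, so the solid is a straight extrusion of it from z=0 to z≈6.9. Closing with flat bottom and top caps and triangulating gives 20 facets — an L-shaped prism: outer 18.5 × 24 mm, arm thicknesses ≈ 6.76 mm (horizontal) and 5.4 mm (vertical), extruded 6.9 mm in z.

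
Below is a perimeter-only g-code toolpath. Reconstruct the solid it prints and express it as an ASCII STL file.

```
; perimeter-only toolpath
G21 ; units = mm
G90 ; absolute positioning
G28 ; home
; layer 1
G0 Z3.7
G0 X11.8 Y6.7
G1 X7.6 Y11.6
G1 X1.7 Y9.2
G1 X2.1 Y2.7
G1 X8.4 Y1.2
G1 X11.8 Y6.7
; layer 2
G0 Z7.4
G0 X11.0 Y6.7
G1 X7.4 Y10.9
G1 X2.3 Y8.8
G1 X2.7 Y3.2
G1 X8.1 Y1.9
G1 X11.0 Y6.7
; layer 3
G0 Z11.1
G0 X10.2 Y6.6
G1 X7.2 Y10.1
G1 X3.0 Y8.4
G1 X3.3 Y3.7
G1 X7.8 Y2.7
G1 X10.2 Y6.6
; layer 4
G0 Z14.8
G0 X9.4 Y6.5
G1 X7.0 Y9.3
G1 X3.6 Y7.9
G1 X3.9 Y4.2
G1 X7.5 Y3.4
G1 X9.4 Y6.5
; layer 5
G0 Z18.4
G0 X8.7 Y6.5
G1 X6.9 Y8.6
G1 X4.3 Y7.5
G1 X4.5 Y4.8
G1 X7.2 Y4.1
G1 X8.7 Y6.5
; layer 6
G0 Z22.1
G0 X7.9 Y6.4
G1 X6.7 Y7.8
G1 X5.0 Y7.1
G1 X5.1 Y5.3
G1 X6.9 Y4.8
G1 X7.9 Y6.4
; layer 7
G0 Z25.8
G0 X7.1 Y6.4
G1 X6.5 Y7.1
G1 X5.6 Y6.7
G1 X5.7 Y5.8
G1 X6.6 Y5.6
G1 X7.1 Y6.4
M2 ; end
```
solid part
  facet normal 0.0000 0.0000 -1.0000
    outer loop
      vertex 1.0 9.6 0.0
      vertex 7.8 12.4 0.0
      vertex 12.6 6.8 0.0
    endloop
  endfacet
  facet normal 0.0000 0.0000 -1.0000
    outer loop
      vertex 1.5 2.2 0.0
      vertex 1.0 9.6 0.0
      vertex 12.6 6.8 0.0
    endloop
  endfacet
  facet normal 0.0000 0.0000 -1.0000
    outer loop
      vertex 8.7 0.5 0.0
      vertex 1.5 2.2 0.0
      vertex 12.6 6.8 0.0
    endloop
  endfacet
  facet normal 0.7481 0.6412 0.1706
    outer loop
      vertex 12.6 6.8 0.0
      vertex 7.8 12.4 0.0
      vertex 6.3 6.3 29.5
    endloop
  endfacet
  facet normal -0.3752 0.9113 0.1694
    outer loop
      vertex 7.8 12.4 0.0
      vertex 1.0 9.6 0.0
      vertex 6.3 6.3 29.5
    endloop
  endfacet
  facet normal -0.9833 -0.0664 0.1692
    outer loop
      vertex 1.0 9.6 0.0
      vertex 1.5 2.2 0.0
      vertex 6.3 6.3 29.5
    endloop
  endfacet
  facet normal -0.2264 -0.9591 0.1701
    outer loop
      vertex 1.5 2.2 0.0
      vertex 8.7 0.5 0.0
      vertex 6.3 6.3 29.5
    endloop
  endfacet
  facet normal 0.8379 -0.5187 0.1701
    outer loop
      vertex 8.7 0.5 0.0
      vertex 12.6 6.8 0.0
      vertex 6.3 6.3 29.5
    endloop
  endfacet
endsolid part

The G0 Z moves step by Δz≈3.7 mm. The G1 loops shrink linearly with z, so the solid tapers from its base footprint up to z≈29.5. Closing with a flat bottom cap and the tapered top and triangulating gives 8 facets — a regular 5-sided pyramid, base circumscribed radius ≈ 6.3 mm, apex at z ≈ 29.5 mm.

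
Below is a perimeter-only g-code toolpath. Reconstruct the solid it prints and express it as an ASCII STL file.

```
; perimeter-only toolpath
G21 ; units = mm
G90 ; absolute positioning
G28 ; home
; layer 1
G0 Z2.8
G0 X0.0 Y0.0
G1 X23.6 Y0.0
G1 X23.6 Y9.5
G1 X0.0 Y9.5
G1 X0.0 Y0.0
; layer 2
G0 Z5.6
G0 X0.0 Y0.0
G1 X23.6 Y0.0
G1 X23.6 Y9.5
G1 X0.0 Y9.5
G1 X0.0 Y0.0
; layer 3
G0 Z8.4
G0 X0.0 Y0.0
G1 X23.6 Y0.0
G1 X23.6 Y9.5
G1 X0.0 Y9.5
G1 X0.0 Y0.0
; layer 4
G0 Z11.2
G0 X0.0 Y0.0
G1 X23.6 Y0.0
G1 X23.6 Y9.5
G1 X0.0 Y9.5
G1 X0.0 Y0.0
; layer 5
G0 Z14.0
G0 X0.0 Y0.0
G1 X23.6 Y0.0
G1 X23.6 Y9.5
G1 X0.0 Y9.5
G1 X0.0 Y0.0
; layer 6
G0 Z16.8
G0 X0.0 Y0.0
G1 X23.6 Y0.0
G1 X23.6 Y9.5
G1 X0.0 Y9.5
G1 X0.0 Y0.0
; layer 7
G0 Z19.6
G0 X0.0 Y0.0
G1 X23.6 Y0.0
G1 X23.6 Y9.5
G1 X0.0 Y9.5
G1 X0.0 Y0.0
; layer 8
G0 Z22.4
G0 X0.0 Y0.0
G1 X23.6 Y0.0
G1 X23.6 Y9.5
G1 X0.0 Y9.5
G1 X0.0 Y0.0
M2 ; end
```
solid part
  facet normal 0.0000 0.0000 -1.0000
    outer loop
      vertex 23.6 9.5 0.0
      vertex 23.6 0.0 0.0
      vertex 0.0 0.0 0.0
    endloop
  endfacet
  facet normal 0.0000 0.0000 -1.0000
    outer loop
      vertex 0.0 9.5 0.0
      vertex 23.6 9.5 0.0
      vertex 0.0 0.0 0.0
    endloop
  endfacet
  facet normal 0.0000 0.0000 1.0000
    outer loop
      vertex 0.0 0.0 22.4
      vertex 23.6 0.0 22.4
      vertex 23.6 9.5 22.4
    endloop
  endfacet
  facet normal 0.0000 0.0000 1.0000
    outer loop
      vertex 0.0 0.0 22.4
      vertex 23.6 9.5 22.4
      vertex 0.0 9.5 22.4
    endloop
  endfacet
  facet normal 0.0000 -1.0000 0.0000
    outer loop
      vertex 0.0 0.0 0.0
      vertex 23.6 0.0 0.0
      vertex 23.6 0.0 22.4
    endloop
  endfacet
  facet normal 0.0000 -1.0000 0.0000
    outer loop
      vertex 0.0 0.0 0.0
      vertex 23.6 0.0 22.4
      vertex 0.0 0.0 22.4
    endloop
  endfacet
  facet normal 0.0000 1.0000 0.0000
    outer loop
      vertex 23.6 9.5 22.4
      vertex 23.6 9.5 0.0
      vertex 0.0 9.5 0.0
    endloop
  endfacet
  facet normal 0.0000 1.0000 0.0000
    outer loop
      vertex 0.0 9.5 22.4
      vertex 23.6 9.5 22.4
      vertex 0.0 9.5 0.0
    endloop
  endfacet
  facet normal -1.0000 0.0000 0.0000
    outer loop
      vertex 0.0 9.5 22.4
      vertex 0.0 9.5 0.0
      vertex 0.0 0.0 0.0
    endloop
  endfacet
  facet normal -1.0000 0.0000 0.0000
    outer loop
      vertex 0.0 0.0 22.4
      vertex 0.0 9.5 22.4
      vertex 0.0 0.0 0.0
    endloop
  endfacet
  facet normal 1.0000 0.0000 0.0000
    outer loop
      vertex 23.6 0.0 0.0
      vertex 23.6 9.5 0.0
      vertex 23.6 9.5 22.4
    endloop
  endfacet
  facet normal 1.0000 0.0000 0.0000
    outer loop
      vertex 23.6 0.0 0.0
      vertex 23.6 9.5 22.4
      vertex 23.6 0.0 22.4
    endloop
  endfacet
endsolid part

The G0 Z moves step by Δz≈2.8 mm. Every layer's G1 loop is the same polygon, so the solid is a straight extrusion of it from z=0 to z≈22.4. Closing with flat bottom and top caps and triangulating gives 12 facets — a rectangular box, roughly 23.6 × 9.5 mm footprint and 22.4 mm tall.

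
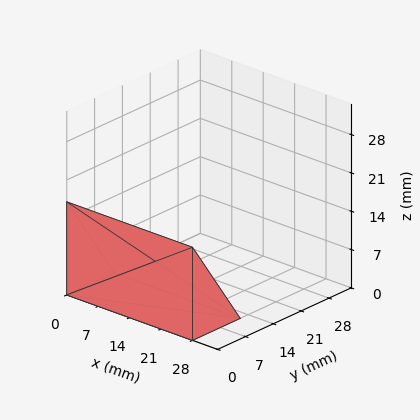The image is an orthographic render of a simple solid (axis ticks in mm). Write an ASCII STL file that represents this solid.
Reading the render: the shape is a wedge (ramp): 28 × 12 mm base, rising to 17 mm along the y=0 edge and sloping linearly to z=0 at y=12 (dimensions read to the nearest mm from the axis ticks). For the STL, each face is triangulated and given an outward normal.

solid part
  facet normal 0.0000 0.0000 -1.0000
    outer loop
      vertex 28.00 12.00 0.00
      vertex 28.00 0.00 0.00
      vertex 0.00 0.00 0.00
    endloop
  endfacet
  facet normal 0.0000 0.0000 -1.0000
    outer loop
      vertex 0.00 12.00 0.00
      vertex 28.00 12.00 0.00
      vertex 0.00 0.00 0.00
    endloop
  endfacet
  facet normal 0.0000 -1.0000 0.0000
    outer loop
      vertex 0.00 0.00 0.00
      vertex 28.00 0.00 0.00
      vertex 28.00 0.00 17.00
    endloop
  endfacet
  facet normal 0.0000 -1.0000 0.0000
    outer loop
      vertex 0.00 0.00 0.00
      vertex 28.00 0.00 17.00
      vertex 0.00 0.00 17.00
    endloop
  endfacet
  facet normal 0.0000 0.8170 0.5767
    outer loop
      vertex 0.00 0.00 17.00
      vertex 28.00 0.00 17.00
      vertex 28.00 12.00 0.00
    endloop
  endfacet
  facet normal 0.0000 0.8170 0.5767
    outer loop
      vertex 0.00 0.00 17.00
      vertex 28.00 12.00 0.00
      vertex 0.00 12.00 0.00
    endloop
  endfacet
  facet normal -1.0000 0.0000 0.0000
    outer loop
      vertex 0.00 0.00 17.00
      vertex 0.00 12.00 0.00
      vertex 0.00 0.00 0.00
    endloop
  endfacet
  facet normal 1.0000 0.0000 0.0000
    outer loop
      vertex 28.00 0.00 0.00
      vertex 28.00 12.00 0.00
      vertex 28.00 0.00 17.00
    endloop
  endfacet
endsolid part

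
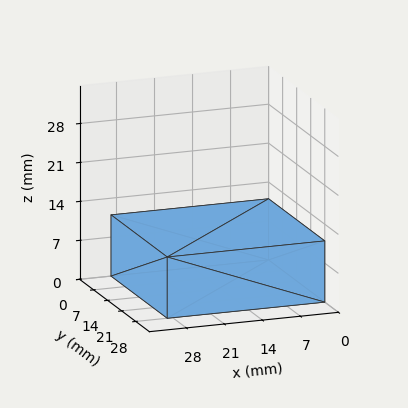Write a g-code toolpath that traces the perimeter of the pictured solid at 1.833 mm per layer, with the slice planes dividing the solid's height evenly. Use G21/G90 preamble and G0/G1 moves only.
Reading the render: the shape is a rectangular box, roughly 29 × 28 mm footprint and 11 mm tall (dimensions read to the nearest mm from the axis ticks). For the g-code, the solid's height is divided into equal slices at the stated Δz and each level perimeter traced with G1 moves after a G0 lift.

; perimeter-only toolpath
G21 ; units = mm
G90 ; absolute positioning
G28 ; home
; layer 1
G0 Z1.833
G0 X0.000 Y0.000
G1 X29.000 Y0.000
G1 X29.000 Y28.000
G1 X0.000 Y28.000
G1 X0.000 Y0.000
; layer 2
G0 Z3.667
G0 X0.000 Y0.000
G1 X29.000 Y0.000
G1 X29.000 Y28.000
G1 X0.000 Y28.000
G1 X0.000 Y0.000
; layer 3
G0 Z5.500
G0 X0.000 Y0.000
G1 X29.000 Y0.000
G1 X29.000 Y28.000
G1 X0.000 Y28.000
G1 X0.000 Y0.000
; layer 4
G0 Z7.333
G0 X0.000 Y0.000
G1 X29.000 Y0.000
G1 X29.000 Y28.000
G1 X0.000 Y28.000
G1 X0.000 Y0.000
; layer 5
G0 Z9.167
G0 X0.000 Y0.000
G1 X29.000 Y0.000
G1 X29.000 Y28.000
G1 X0.000 Y28.000
G1 X0.000 Y0.000
; layer 6
G0 Z11.000
G0 X0.000 Y0.000
G1 X29.000 Y0.000
G1 X29.000 Y28.000
G1 X0.000 Y28.000
G1 X0.000 Y0.000
M2 ; end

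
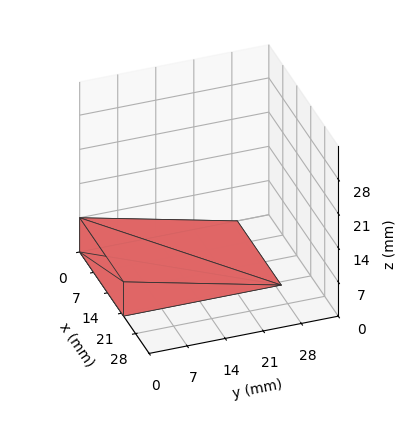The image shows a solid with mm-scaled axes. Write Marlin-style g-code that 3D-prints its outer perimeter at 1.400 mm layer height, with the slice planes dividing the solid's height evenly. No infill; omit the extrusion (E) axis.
Reading the render: the shape is a wedge (ramp): 22 × 29 mm base, rising to 7 mm along the y=0 edge and sloping linearly to z=0 at y=29 (dimensions read to the nearest mm from the axis ticks). For the g-code, the solid's height is divided into equal slices at the stated Δz and each level perimeter traced with G1 moves after a G0 lift.

; perimeter-only toolpath
G21 ; units = mm
G90 ; absolute positioning
G28 ; home
; layer 1
G0 Z1.400
G0 X0.000 Y0.000
G1 X22.000 Y0.000
G1 X22.000 Y23.200
G1 X0.000 Y23.200
G1 X0.000 Y0.000
; layer 2
G0 Z2.800
G0 X0.000 Y0.000
G1 X22.000 Y0.000
G1 X22.000 Y17.400
G1 X0.000 Y17.400
G1 X0.000 Y0.000
; layer 3
G0 Z4.200
G0 X0.000 Y0.000
G1 X22.000 Y0.000
G1 X22.000 Y11.600
G1 X0.000 Y11.600
G1 X0.000 Y0.000
; layer 4
G0 Z5.600
G0 X0.000 Y0.000
G1 X22.000 Y0.000
G1 X22.000 Y5.800
G1 X0.000 Y5.800
G1 X0.000 Y0.000
M2 ; end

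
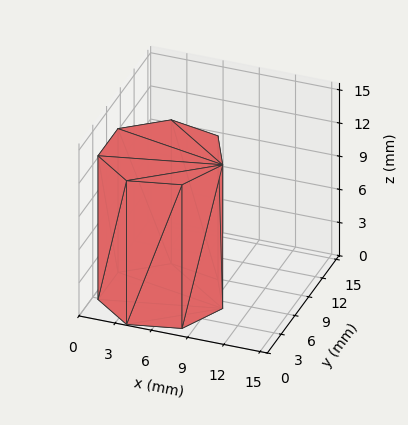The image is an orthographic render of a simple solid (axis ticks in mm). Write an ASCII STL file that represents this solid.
Reading the render: the shape is a regular 7-sided prism (a cylinder approximated with 7 flat sides), circumscribed radius ≈ 5 mm, height ≈ 13 mm (dimensions read to the nearest mm from the axis ticks). For the STL, each face is triangulated and given an outward normal.

solid part
  facet normal 0.0000 0.0000 -1.0000
    outer loop
      vertex 3.89 9.87 0.00
      vertex 8.12 8.91 0.00
      vertex 10.00 5.00 0.00
    endloop
  endfacet
  facet normal 0.0000 0.0000 -1.0000
    outer loop
      vertex 0.50 7.17 0.00
      vertex 3.89 9.87 0.00
      vertex 10.00 5.00 0.00
    endloop
  endfacet
  facet normal 0.0000 0.0000 -1.0000
    outer loop
      vertex 0.50 2.83 0.00
      vertex 0.50 7.17 0.00
      vertex 10.00 5.00 0.00
    endloop
  endfacet
  facet normal 0.0000 0.0000 -1.0000
    outer loop
      vertex 3.89 0.13 0.00
      vertex 0.50 2.83 0.00
      vertex 10.00 5.00 0.00
    endloop
  endfacet
  facet normal 0.0000 0.0000 -1.0000
    outer loop
      vertex 8.12 1.09 0.00
      vertex 3.89 0.13 0.00
      vertex 10.00 5.00 0.00
    endloop
  endfacet
  facet normal 0.0000 0.0000 1.0000
    outer loop
      vertex 10.00 5.00 13.00
      vertex 8.12 8.91 13.00
      vertex 3.89 9.87 13.00
    endloop
  endfacet
  facet normal 0.0000 0.0000 1.0000
    outer loop
      vertex 10.00 5.00 13.00
      vertex 3.89 9.87 13.00
      vertex 0.50 7.17 13.00
    endloop
  endfacet
  facet normal 0.0000 0.0000 1.0000
    outer loop
      vertex 10.00 5.00 13.00
      vertex 0.50 7.17 13.00
      vertex 0.50 2.83 13.00
    endloop
  endfacet
  facet normal 0.0000 0.0000 1.0000
    outer loop
      vertex 10.00 5.00 13.00
      vertex 0.50 2.83 13.00
      vertex 3.89 0.13 13.00
    endloop
  endfacet
  facet normal 0.0000 0.0000 1.0000
    outer loop
      vertex 10.00 5.00 13.00
      vertex 3.89 0.13 13.00
      vertex 8.12 1.09 13.00
    endloop
  endfacet
  facet normal 0.9012 0.4333 0.0000
    outer loop
      vertex 10.00 5.00 0.00
      vertex 8.12 8.91 0.00
      vertex 8.12 8.91 13.00
    endloop
  endfacet
  facet normal 0.9012 0.4333 0.0000
    outer loop
      vertex 10.00 5.00 0.00
      vertex 8.12 8.91 13.00
      vertex 10.00 5.00 13.00
    endloop
  endfacet
  facet normal 0.2213 0.9752 0.0000
    outer loop
      vertex 8.12 8.91 0.00
      vertex 3.89 9.87 0.00
      vertex 3.89 9.87 13.00
    endloop
  endfacet
  facet normal 0.2213 0.9752 0.0000
    outer loop
      vertex 8.12 8.91 0.00
      vertex 3.89 9.87 13.00
      vertex 8.12 8.91 13.00
    endloop
  endfacet
  facet normal -0.6230 0.7822 0.0000
    outer loop
      vertex 3.89 9.87 0.00
      vertex 0.50 7.17 0.00
      vertex 0.50 7.17 13.00
    endloop
  endfacet
  facet normal -0.6230 0.7822 0.0000
    outer loop
      vertex 3.89 9.87 0.00
      vertex 0.50 7.17 13.00
      vertex 3.89 9.87 13.00
    endloop
  endfacet
  facet normal -1.0000 0.0000 0.0000
    outer loop
      vertex 0.50 7.17 0.00
      vertex 0.50 2.83 0.00
      vertex 0.50 2.83 13.00
    endloop
  endfacet
  facet normal -1.0000 0.0000 0.0000
    outer loop
      vertex 0.50 7.17 0.00
      vertex 0.50 2.83 13.00
      vertex 0.50 7.17 13.00
    endloop
  endfacet
  facet normal -0.6230 -0.7822 0.0000
    outer loop
      vertex 0.50 2.83 0.00
      vertex 3.89 0.13 0.00
      vertex 3.89 0.13 13.00
    endloop
  endfacet
  facet normal -0.6230 -0.7822 0.0000
    outer loop
      vertex 0.50 2.83 0.00
      vertex 3.89 0.13 13.00
      vertex 0.50 2.83 13.00
    endloop
  endfacet
  facet normal 0.2213 -0.9752 0.0000
    outer loop
      vertex 3.89 0.13 0.00
      vertex 8.12 1.09 0.00
      vertex 8.12 1.09 13.00
    endloop
  endfacet
  facet normal 0.2213 -0.9752 0.0000
    outer loop
      vertex 3.89 0.13 0.00
      vertex 8.12 1.09 13.00
      vertex 3.89 0.13 13.00
    endloop
  endfacet
  facet normal 0.9012 -0.4333 0.0000
    outer loop
      vertex 8.12 1.09 0.00
      vertex 10.00 5.00 0.00
      vertex 10.00 5.00 13.00
    endloop
  endfacet
  facet normal 0.9012 -0.4333 0.0000
    outer loop
      vertex 8.12 1.09 0.00
      vertex 10.00 5.00 13.00
      vertex 8.12 1.09 13.00
    endloop
  endfacet
endsolid part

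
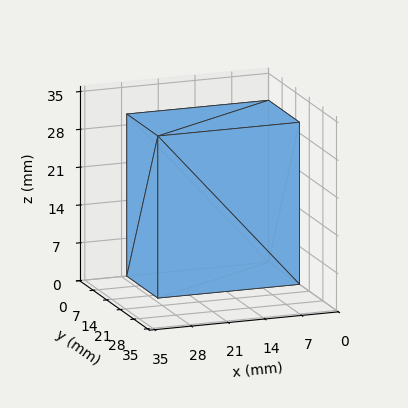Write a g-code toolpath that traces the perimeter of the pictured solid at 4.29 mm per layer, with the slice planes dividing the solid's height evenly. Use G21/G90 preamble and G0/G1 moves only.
Reading the render: the shape is a rectangular box, roughly 27 × 16 mm footprint and 30 mm tall (dimensions read to the nearest mm from the axis ticks). For the g-code, the solid's height is divided into equal slices at the stated Δz and each level perimeter traced with G1 moves after a G0 lift.

; perimeter-only toolpath
G21 ; units = mm
G90 ; absolute positioning
G28 ; home
; layer 1
G0 Z4.29
G0 X0.00 Y0.00
G1 X27.00 Y0.00
G1 X27.00 Y16.00
G1 X0.00 Y16.00
G1 X0.00 Y0.00
; layer 2
G0 Z8.57
G0 X0.00 Y0.00
G1 X27.00 Y0.00
G1 X27.00 Y16.00
G1 X0.00 Y16.00
G1 X0.00 Y0.00
; layer 3
G0 Z12.86
G0 X0.00 Y0.00
G1 X27.00 Y0.00
G1 X27.00 Y16.00
G1 X0.00 Y16.00
G1 X0.00 Y0.00
; layer 4
G0 Z17.14
G0 X0.00 Y0.00
G1 X27.00 Y0.00
G1 X27.00 Y16.00
G1 X0.00 Y16.00
G1 X0.00 Y0.00
; layer 5
G0 Z21.43
G0 X0.00 Y0.00
G1 X27.00 Y0.00
G1 X27.00 Y16.00
G1 X0.00 Y16.00
G1 X0.00 Y0.00
; layer 6
G0 Z25.71
G0 X0.00 Y0.00
G1 X27.00 Y0.00
G1 X27.00 Y16.00
G1 X0.00 Y16.00
G1 X0.00 Y0.00
; layer 7
G0 Z30.00
G0 X0.00 Y0.00
G1 X27.00 Y0.00
G1 X27.00 Y16.00
G1 X0.00 Y16.00
G1 X0.00 Y0.00
M2 ; end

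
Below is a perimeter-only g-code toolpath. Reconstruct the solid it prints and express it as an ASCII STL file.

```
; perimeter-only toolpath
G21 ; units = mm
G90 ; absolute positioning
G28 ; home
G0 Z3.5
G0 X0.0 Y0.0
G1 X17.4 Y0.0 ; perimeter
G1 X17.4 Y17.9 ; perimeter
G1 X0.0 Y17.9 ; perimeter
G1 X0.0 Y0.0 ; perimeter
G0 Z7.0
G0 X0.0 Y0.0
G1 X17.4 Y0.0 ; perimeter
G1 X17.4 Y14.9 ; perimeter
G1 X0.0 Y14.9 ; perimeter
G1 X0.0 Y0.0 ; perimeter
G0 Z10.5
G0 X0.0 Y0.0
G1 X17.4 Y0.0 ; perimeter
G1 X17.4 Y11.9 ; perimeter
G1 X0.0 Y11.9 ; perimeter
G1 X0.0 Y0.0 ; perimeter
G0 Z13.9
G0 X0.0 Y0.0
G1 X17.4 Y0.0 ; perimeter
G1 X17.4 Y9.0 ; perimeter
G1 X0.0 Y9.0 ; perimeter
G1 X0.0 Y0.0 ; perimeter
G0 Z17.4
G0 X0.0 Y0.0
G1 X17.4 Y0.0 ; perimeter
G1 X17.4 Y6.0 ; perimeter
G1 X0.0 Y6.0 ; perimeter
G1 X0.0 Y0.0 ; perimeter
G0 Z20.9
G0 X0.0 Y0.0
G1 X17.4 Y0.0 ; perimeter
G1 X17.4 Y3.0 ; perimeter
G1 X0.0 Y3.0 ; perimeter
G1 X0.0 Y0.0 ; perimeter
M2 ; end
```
solid part
  facet normal 0.0000 0.0000 -1.0000
    outer loop
      vertex 17.4 20.9 0.0
      vertex 17.4 0.0 0.0
      vertex 0.0 0.0 0.0
    endloop
  endfacet
  facet normal 0.0000 0.0000 -1.0000
    outer loop
      vertex 0.0 20.9 0.0
      vertex 17.4 20.9 0.0
      vertex 0.0 0.0 0.0
    endloop
  endfacet
  facet normal 0.0000 -1.0000 0.0000
    outer loop
      vertex 0.0 0.0 0.0
      vertex 17.4 0.0 0.0
      vertex 17.4 0.0 24.4
    endloop
  endfacet
  facet normal 0.0000 -1.0000 0.0000
    outer loop
      vertex 0.0 0.0 0.0
      vertex 17.4 0.0 24.4
      vertex 0.0 0.0 24.4
    endloop
  endfacet
  facet normal 0.0000 0.7595 0.6505
    outer loop
      vertex 0.0 0.0 24.4
      vertex 17.4 0.0 24.4
      vertex 17.4 20.9 0.0
    endloop
  endfacet
  facet normal 0.0000 0.7595 0.6505
    outer loop
      vertex 0.0 0.0 24.4
      vertex 17.4 20.9 0.0
      vertex 0.0 20.9 0.0
    endloop
  endfacet
  facet normal -1.0000 0.0000 0.0000
    outer loop
      vertex 0.0 0.0 24.4
      vertex 0.0 20.9 0.0
      vertex 0.0 0.0 0.0
    endloop
  endfacet
  facet normal 1.0000 0.0000 0.0000
    outer loop
      vertex 17.4 0.0 0.0
      vertex 17.4 20.9 0.0
      vertex 17.4 0.0 24.4
    endloop
  endfacet
endsolid part

The G0 Z moves step by Δz≈3.5 mm. The G1 loops shrink linearly with z, so the solid tapers from its base footprint up to z≈24.4. Closing with a flat bottom cap and the tapered top and triangulating gives 8 facets — a wedge (ramp): 17.4 × 20.9 mm base, rising to 24.4 mm along the y=0 edge and sloping linearly to z=0 at y=20.9.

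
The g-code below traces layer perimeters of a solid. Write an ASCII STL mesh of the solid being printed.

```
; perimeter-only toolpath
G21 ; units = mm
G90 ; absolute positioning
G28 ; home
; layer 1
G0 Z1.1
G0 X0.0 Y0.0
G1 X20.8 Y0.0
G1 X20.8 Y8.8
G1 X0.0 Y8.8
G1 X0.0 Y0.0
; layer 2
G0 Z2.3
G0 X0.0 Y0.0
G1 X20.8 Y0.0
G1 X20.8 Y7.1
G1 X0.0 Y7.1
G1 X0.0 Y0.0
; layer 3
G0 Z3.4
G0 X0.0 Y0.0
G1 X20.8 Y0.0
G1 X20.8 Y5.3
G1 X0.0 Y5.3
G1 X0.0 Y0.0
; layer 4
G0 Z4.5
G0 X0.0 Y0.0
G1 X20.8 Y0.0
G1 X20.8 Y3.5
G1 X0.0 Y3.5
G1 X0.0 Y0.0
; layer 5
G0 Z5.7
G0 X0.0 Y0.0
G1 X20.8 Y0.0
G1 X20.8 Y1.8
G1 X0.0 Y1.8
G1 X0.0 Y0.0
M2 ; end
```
solid part
  facet normal 0.0000 0.0000 -1.0000
    outer loop
      vertex 20.8 10.6 0.0
      vertex 20.8 0.0 0.0
      vertex 0.0 0.0 0.0
    endloop
  endfacet
  facet normal 0.0000 0.0000 -1.0000
    outer loop
      vertex 0.0 10.6 0.0
      vertex 20.8 10.6 0.0
      vertex 0.0 0.0 0.0
    endloop
  endfacet
  facet normal 0.0000 -1.0000 0.0000
    outer loop
      vertex 0.0 0.0 0.0
      vertex 20.8 0.0 0.0
      vertex 20.8 0.0 6.8
    endloop
  endfacet
  facet normal 0.0000 -1.0000 0.0000
    outer loop
      vertex 0.0 0.0 0.0
      vertex 20.8 0.0 6.8
      vertex 0.0 0.0 6.8
    endloop
  endfacet
  facet normal 0.0000 0.5400 0.8417
    outer loop
      vertex 0.0 0.0 6.8
      vertex 20.8 0.0 6.8
      vertex 20.8 10.6 0.0
    endloop
  endfacet
  facet normal 0.0000 0.5400 0.8417
    outer loop
      vertex 0.0 0.0 6.8
      vertex 20.8 10.6 0.0
      vertex 0.0 10.6 0.0
    endloop
  endfacet
  facet normal -1.0000 0.0000 0.0000
    outer loop
      vertex 0.0 0.0 6.8
      vertex 0.0 10.6 0.0
      vertex 0.0 0.0 0.0
    endloop
  endfacet
  facet normal 1.0000 0.0000 0.0000
    outer loop
      vertex 20.8 0.0 0.0
      vertex 20.8 10.6 0.0
      vertex 20.8 0.0 6.8
    endloop
  endfacet
endsolid part

The G0 Z moves step by Δz≈1.1 mm. The G1 loops shrink linearly with z, so the solid tapers from its base footprint up to z≈6.8. Closing with a flat bottom cap and the tapered top and triangulating gives 8 facets — a wedge (ramp): 20.8 × 10.6 mm base, rising to 6.8 mm along the y=0 edge and sloping linearly to z=0 at y=10.6.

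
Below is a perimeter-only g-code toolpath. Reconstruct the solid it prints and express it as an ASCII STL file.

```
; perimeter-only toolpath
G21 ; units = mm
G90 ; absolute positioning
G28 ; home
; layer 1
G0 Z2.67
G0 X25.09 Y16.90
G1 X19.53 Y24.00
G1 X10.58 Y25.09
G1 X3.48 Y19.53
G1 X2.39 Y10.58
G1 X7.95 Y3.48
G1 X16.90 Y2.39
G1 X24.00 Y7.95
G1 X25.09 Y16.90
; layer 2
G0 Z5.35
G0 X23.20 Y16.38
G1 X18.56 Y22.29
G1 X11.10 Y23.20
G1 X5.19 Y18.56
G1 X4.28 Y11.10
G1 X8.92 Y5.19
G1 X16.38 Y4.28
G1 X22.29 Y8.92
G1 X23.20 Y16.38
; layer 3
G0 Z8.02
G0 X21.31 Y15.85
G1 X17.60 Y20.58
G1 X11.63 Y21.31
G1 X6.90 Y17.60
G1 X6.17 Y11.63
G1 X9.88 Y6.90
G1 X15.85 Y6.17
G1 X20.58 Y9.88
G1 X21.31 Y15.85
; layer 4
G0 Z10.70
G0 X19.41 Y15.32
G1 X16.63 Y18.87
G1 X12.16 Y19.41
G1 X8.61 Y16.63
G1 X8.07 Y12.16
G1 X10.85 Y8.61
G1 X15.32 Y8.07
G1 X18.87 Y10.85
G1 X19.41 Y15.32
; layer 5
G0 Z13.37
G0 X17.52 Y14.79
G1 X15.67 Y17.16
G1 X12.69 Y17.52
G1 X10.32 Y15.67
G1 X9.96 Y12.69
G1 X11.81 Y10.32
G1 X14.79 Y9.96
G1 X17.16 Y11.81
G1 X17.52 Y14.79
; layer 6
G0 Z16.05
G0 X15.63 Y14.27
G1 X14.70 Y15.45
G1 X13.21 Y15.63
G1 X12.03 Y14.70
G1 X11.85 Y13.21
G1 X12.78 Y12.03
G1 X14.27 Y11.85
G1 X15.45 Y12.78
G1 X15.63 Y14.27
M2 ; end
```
solid part
  facet normal 0.0000 0.0000 -1.0000
    outer loop
      vertex 10.05 26.98 0.00
      vertex 20.49 25.71 0.00
      vertex 26.98 17.43 0.00
    endloop
  endfacet
  facet normal 0.0000 0.0000 -1.0000
    outer loop
      vertex 1.77 20.49 0.00
      vertex 10.05 26.98 0.00
      vertex 26.98 17.43 0.00
    endloop
  endfacet
  facet normal 0.0000 0.0000 -1.0000
    outer loop
      vertex 0.50 10.05 0.00
      vertex 1.77 20.49 0.00
      vertex 26.98 17.43 0.00
    endloop
  endfacet
  facet normal 0.0000 0.0000 -1.0000
    outer loop
      vertex 6.99 1.77 0.00
      vertex 0.50 10.05 0.00
      vertex 26.98 17.43 0.00
    endloop
  endfacet
  facet normal 0.0000 0.0000 -1.0000
    outer loop
      vertex 17.43 0.50 0.00
      vertex 6.99 1.77 0.00
      vertex 26.98 17.43 0.00
    endloop
  endfacet
  facet normal 0.0000 0.0000 -1.0000
    outer loop
      vertex 25.71 6.99 0.00
      vertex 17.43 0.50 0.00
      vertex 26.98 17.43 0.00
    endloop
  endfacet
  facet normal 0.6514 0.5105 0.5613
    outer loop
      vertex 26.98 17.43 0.00
      vertex 20.49 25.71 0.00
      vertex 13.74 13.74 18.72
    endloop
  endfacet
  facet normal 0.0999 0.8215 0.5613
    outer loop
      vertex 20.49 25.71 0.00
      vertex 10.05 26.98 0.00
      vertex 13.74 13.74 18.72
    endloop
  endfacet
  facet normal -0.5105 0.6514 0.5613
    outer loop
      vertex 10.05 26.98 0.00
      vertex 1.77 20.49 0.00
      vertex 13.74 13.74 18.72
    endloop
  endfacet
  facet normal -0.8215 0.0999 0.5613
    outer loop
      vertex 1.77 20.49 0.00
      vertex 0.50 10.05 0.00
      vertex 13.74 13.74 18.72
    endloop
  endfacet
  facet normal -0.6514 -0.5105 0.5613
    outer loop
      vertex 0.50 10.05 0.00
      vertex 6.99 1.77 0.00
      vertex 13.74 13.74 18.72
    endloop
  endfacet
  facet normal -0.0999 -0.8215 0.5613
    outer loop
      vertex 6.99 1.77 0.00
      vertex 17.43 0.50 0.00
      vertex 13.74 13.74 18.72
    endloop
  endfacet
  facet normal 0.5105 -0.6514 0.5613
    outer loop
      vertex 17.43 0.50 0.00
      vertex 25.71 6.99 0.00
      vertex 13.74 13.74 18.72
    endloop
  endfacet
  facet normal 0.8215 -0.0999 0.5613
    outer loop
      vertex 25.71 6.99 0.00
      vertex 26.98 17.43 0.00
      vertex 13.74 13.74 18.72
    endloop
  endfacet
endsolid part

The G0 Z moves step by Δz≈2.67 mm. The G1 loops shrink linearly with z, so the solid tapers from its base footprint up to z≈18.7. Closing with a flat bottom cap and the tapered top and triangulating gives 14 facets — a regular 8-sided pyramid, base circumscribed radius ≈ 13.7 mm, apex at z ≈ 18.7 mm.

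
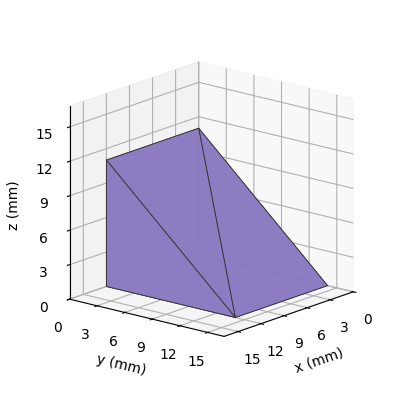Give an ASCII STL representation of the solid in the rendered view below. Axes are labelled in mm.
Reading the render: the shape is a wedge (ramp): 12 × 14 mm base, rising to 11 mm along the y=0 edge and sloping linearly to z=0 at y=14 (dimensions read to the nearest mm from the axis ticks). For the STL, each face is triangulated and given an outward normal.

solid part
  facet normal 0.0000 0.0000 -1.0000
    outer loop
      vertex 12.0 14.0 0.0
      vertex 12.0 0.0 0.0
      vertex 0.0 0.0 0.0
    endloop
  endfacet
  facet normal 0.0000 0.0000 -1.0000
    outer loop
      vertex 0.0 14.0 0.0
      vertex 12.0 14.0 0.0
      vertex 0.0 0.0 0.0
    endloop
  endfacet
  facet normal 0.0000 -1.0000 0.0000
    outer loop
      vertex 0.0 0.0 0.0
      vertex 12.0 0.0 0.0
      vertex 12.0 0.0 11.0
    endloop
  endfacet
  facet normal 0.0000 -1.0000 0.0000
    outer loop
      vertex 0.0 0.0 0.0
      vertex 12.0 0.0 11.0
      vertex 0.0 0.0 11.0
    endloop
  endfacet
  facet normal 0.0000 0.6178 0.7863
    outer loop
      vertex 0.0 0.0 11.0
      vertex 12.0 0.0 11.0
      vertex 12.0 14.0 0.0
    endloop
  endfacet
  facet normal 0.0000 0.6178 0.7863
    outer loop
      vertex 0.0 0.0 11.0
      vertex 12.0 14.0 0.0
      vertex 0.0 14.0 0.0
    endloop
  endfacet
  facet normal -1.0000 0.0000 0.0000
    outer loop
      vertex 0.0 0.0 11.0
      vertex 0.0 14.0 0.0
      vertex 0.0 0.0 0.0
    endloop
  endfacet
  facet normal 1.0000 0.0000 0.0000
    outer loop
      vertex 12.0 0.0 0.0
      vertex 12.0 14.0 0.0
      vertex 12.0 0.0 11.0
    endloop
  endfacet
endsolid part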